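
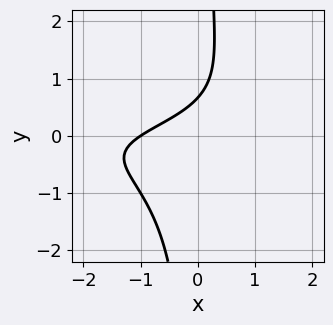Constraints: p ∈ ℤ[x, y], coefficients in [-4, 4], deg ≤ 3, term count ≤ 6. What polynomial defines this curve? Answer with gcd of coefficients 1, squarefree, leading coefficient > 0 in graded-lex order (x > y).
deg p = 3. A generic line meets the curve in up to 3 points.
Reading off the gridlines: it meets the x-axis at x = -1 (among the integer gridlines).
The integer polynomial consistent with all of this is the stated p.

3*x*y^2 + 2*x - 3*y + 2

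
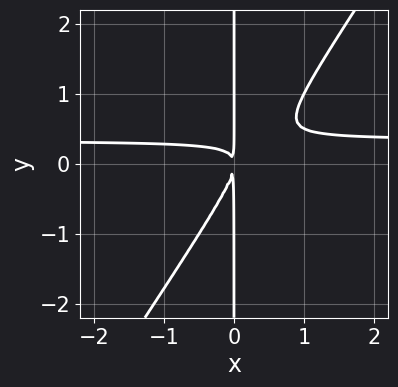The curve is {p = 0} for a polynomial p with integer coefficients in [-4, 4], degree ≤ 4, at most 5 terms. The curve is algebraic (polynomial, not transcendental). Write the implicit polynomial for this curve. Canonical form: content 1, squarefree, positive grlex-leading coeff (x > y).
3*x^2*y - 2*x*y^2 - x^2

First, deg p = 3. The shape is more complex than any degree-2 curve.
Then, from the visible intercepts: every point of the y-axis in the box is on the curve.
Finally, matching integer coefficients to the picture gives p.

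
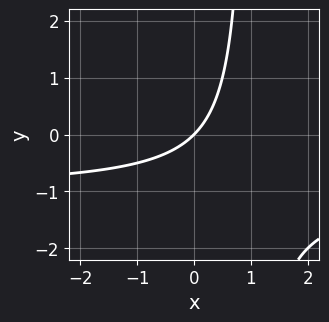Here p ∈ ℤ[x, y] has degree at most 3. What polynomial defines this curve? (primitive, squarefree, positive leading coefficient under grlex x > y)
x*y + x - y

1. deg p = 2. No degree-1 curve has this shape.
2. Checking where it meets the axes: it crosses the x-axis at the gridline x = 0; one y-axis crossing is at y = 0.
3. These observations pin down the coefficients.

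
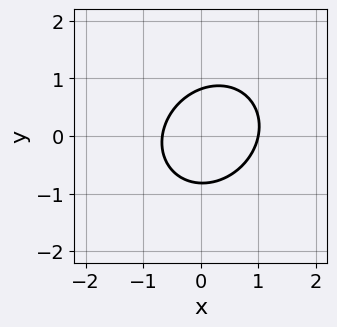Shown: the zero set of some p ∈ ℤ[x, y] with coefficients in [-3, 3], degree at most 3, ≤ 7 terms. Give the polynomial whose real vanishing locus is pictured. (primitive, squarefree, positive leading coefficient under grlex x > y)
3*x^2 - x*y + 3*y^2 - x - 2

First, the degree is 2 — a generic line meets the curve in up to 2 points.
Next, against the integer gridlines: one x-axis crossing is at x = 1.
Finally, fitting integer coefficients to these (and the overall shape) gives p.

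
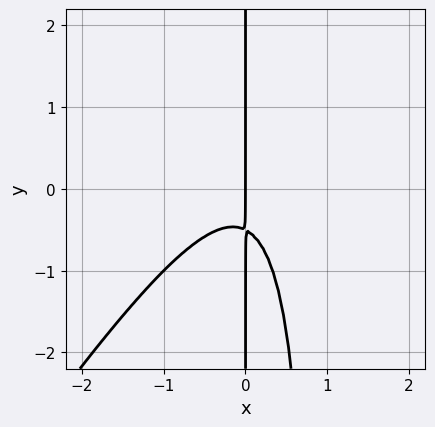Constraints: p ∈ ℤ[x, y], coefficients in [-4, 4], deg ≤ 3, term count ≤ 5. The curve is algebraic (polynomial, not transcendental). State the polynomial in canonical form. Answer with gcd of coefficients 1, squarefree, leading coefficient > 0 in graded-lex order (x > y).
Degree: the shape is more complex than any degree-2 curve, so deg p = 3.
From the axis intercepts and sections: the visible y-axis segment lies entirely on the curve; it meets the x-axis at x = 0 (among the integer gridlines).
Together with the visible shape, these determine p as stated.

3*x^3 - 2*x^2*y + 2*x*y + x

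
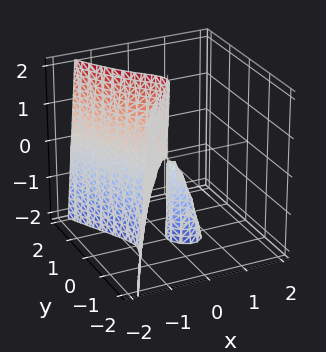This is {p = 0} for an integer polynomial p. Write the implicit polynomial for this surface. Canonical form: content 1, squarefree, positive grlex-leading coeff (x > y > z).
3*x^3 + x*z + 3*y^2

First, I count 2 distinct pieces.
Next, degree: the shape is more complex than any degree-2 surface, so deg p = 3.
Next, observable constraints: it meets the x-axis at x = 0 (among the integer gridlines); it crosses the y-axis at the gridline y = 0.
Finally, solving for integer coefficients yields p as stated.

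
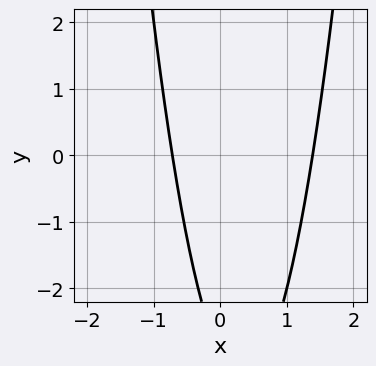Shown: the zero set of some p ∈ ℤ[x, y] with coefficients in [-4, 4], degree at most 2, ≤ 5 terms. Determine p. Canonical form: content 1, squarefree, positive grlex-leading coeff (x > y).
3*x^2 - 2*x - y - 3

1. The degree is 2 — no degree-1 curve has this shape.
2. Observable constraints: it misses every integer gridline on the y-axis.
3. These observations pin down the coefficients.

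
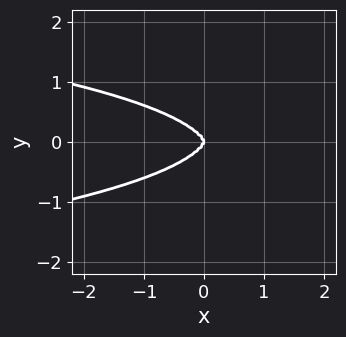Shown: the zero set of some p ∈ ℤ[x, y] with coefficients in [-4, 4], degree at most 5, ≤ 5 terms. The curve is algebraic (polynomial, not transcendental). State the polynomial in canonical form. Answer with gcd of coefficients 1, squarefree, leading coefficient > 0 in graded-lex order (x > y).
2*x^2*y^2 + 2*y^4 + x^3

(a) deg p = 4. A generic line meets the curve in up to 4 points.
(b) Symmetries: mirror symmetry y ↦ −y ⇒ only even powers of y.
(c) Against the integer gridlines: it crosses the x-axis at the gridline x = 0; it meets the y-axis at y = 0 (among the integer gridlines).
(d) Fitting integer coefficients to these (and the overall shape) gives p.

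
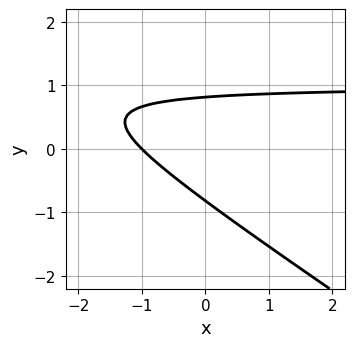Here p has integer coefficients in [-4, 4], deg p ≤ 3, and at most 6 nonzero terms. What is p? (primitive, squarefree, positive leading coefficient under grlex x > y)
First, deg p = 2. The shape is more complex than any degree-1 curve.
Next, against the integer gridlines: one x-axis crossing is at x = -1.
Finally, these observations pin down the coefficients.

2*x*y + 3*y^2 - 2*x - 2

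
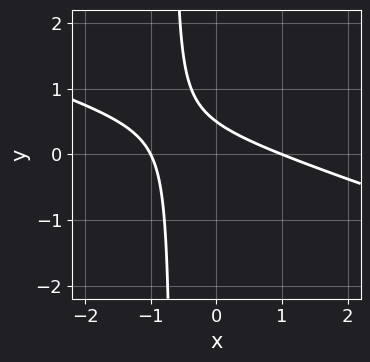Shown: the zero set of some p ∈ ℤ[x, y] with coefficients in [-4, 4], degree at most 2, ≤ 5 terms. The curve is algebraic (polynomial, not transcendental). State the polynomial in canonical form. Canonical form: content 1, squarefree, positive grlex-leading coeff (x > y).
First, deg p = 2. A generic line meets the curve in up to 2 points.
Next, checking where it meets the axes: among the integer gridlines, it crosses the x-axis at x ∈ {-1, 1}.
Finally, putting this together gives p.

x^2 + 3*x*y + 2*y - 1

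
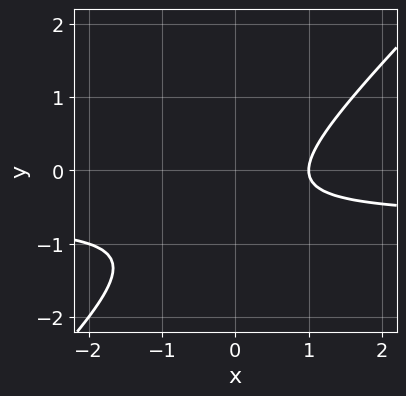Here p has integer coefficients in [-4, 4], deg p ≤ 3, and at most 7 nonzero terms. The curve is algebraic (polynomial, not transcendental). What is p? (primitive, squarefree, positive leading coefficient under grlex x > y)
3*x*y - 3*y^2 + 2*x - 3*y - 2

First, the degree is 2 — a generic line meets the curve in up to 2 points.
Then, checking where it meets the axes: one x-axis crossing is at x = 1; the curve avoids every integer y-axis point in the box.
Finally, the integer polynomial consistent with all of this is the stated p.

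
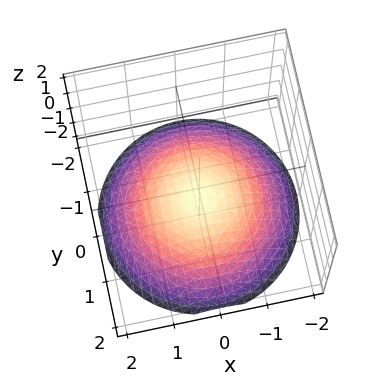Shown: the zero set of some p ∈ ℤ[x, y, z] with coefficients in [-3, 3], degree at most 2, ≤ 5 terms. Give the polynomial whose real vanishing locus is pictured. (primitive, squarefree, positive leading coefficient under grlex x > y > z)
Degree: the shape is more complex than any degree-1 surface, so deg p = 2.
By symmetry, the surface is invariant under rotation about z: p = q(x² + y², z).
Checking where it meets the axes: no x-intercept at any integer in the box; no y-intercept at any integer in the box; a circular section at z = -1 has radius exactly 1.
The integer polynomial consistent with all of this is the stated p.

x^2 + y^2 + 3*z + 2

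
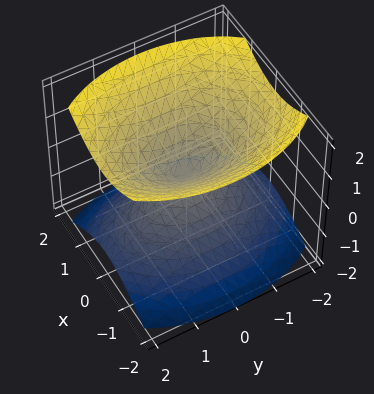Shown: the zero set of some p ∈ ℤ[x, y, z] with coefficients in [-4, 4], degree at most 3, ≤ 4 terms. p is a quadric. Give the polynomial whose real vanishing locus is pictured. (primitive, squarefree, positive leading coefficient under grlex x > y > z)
2*x^2 + y^2 - 2*z^2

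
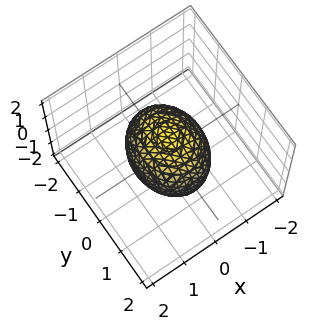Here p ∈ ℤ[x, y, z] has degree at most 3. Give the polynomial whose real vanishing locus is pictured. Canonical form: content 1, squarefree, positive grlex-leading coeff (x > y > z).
The degree is 2 — bounded and convex; a quadric.
Symmetries: the y ↦ −y reflection is a symmetry, so y appears only in even powers; the x ↦ −x reflection is a symmetry, so x appears only in even powers; mirror symmetry z ↦ −z ⇒ only even powers of z.
From the axis intercepts and sections: among the integer gridlines, it crosses the x-axis at x ∈ {-1, 1}.
These observations pin down the coefficients.

3*x^2 + 2*y^2 + 2*z^2 - 3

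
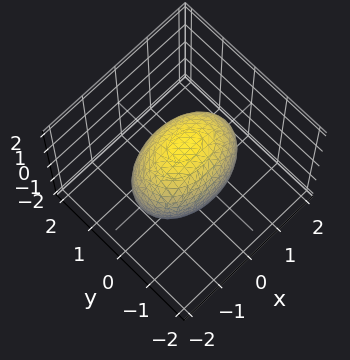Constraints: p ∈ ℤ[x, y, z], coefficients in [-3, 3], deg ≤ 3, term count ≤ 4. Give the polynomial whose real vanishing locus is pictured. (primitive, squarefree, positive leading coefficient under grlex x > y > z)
x^2 + 2*y^2 + z^2 - 2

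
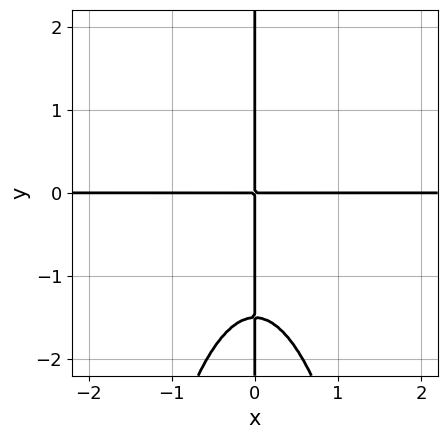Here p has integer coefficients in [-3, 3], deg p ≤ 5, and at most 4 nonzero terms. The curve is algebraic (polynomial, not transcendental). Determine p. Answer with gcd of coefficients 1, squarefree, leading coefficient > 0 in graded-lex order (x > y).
deg p = 4. A generic line meets the curve in up to 4 points.
Checking where it meets the axes: every point of the y-axis in the box is on the curve; every point of the x-axis in the box is on the curve.
Together with the visible shape, these determine p as stated.

3*x^3*y + 2*x*y^2 + 3*x*y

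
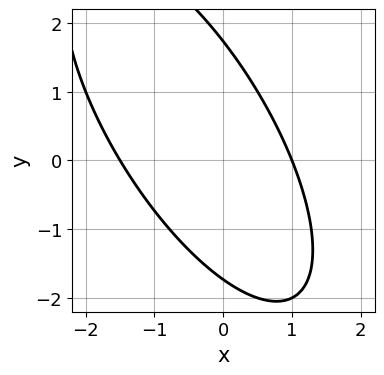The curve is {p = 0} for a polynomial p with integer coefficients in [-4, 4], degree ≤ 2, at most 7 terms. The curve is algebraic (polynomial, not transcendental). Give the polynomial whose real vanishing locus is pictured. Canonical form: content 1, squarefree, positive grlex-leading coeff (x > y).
The degree is 2 — a generic line meets the curve in up to 2 points.
Observable constraints: one x-axis crossing is at x = 1.
The integer polynomial consistent with all of this is the stated p.

2*x^2 + 2*x*y + y^2 + x - 3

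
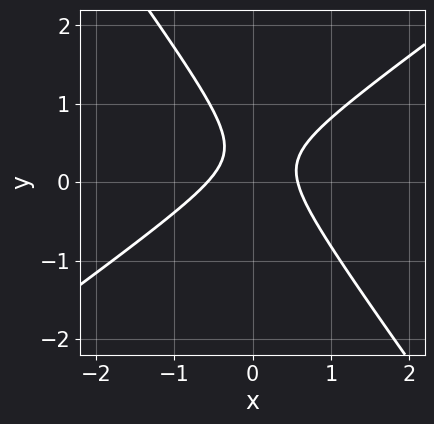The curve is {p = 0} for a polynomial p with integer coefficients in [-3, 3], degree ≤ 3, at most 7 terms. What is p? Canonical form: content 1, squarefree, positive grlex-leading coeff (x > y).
3*x^2 - 2*x*y - 3*y^2 + 2*y - 1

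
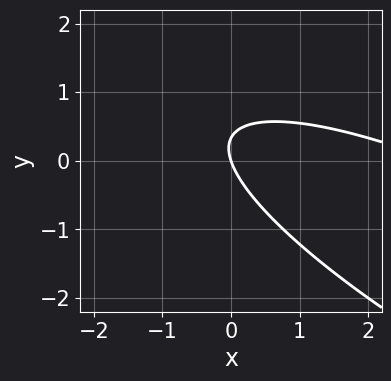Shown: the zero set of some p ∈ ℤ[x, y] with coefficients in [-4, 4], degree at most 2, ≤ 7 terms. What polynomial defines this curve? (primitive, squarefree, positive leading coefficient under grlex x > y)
1. Degree: a generic line meets the curve in up to 2 points, so deg p = 2.
2. Reading off the gridlines: one x-axis crossing is at x = 0; it meets the y-axis at y = 0 (among the integer gridlines).
3. Assembling these constraints gives the stated polynomial.

x^2 + 3*x*y + 3*y^2 - 3*x - y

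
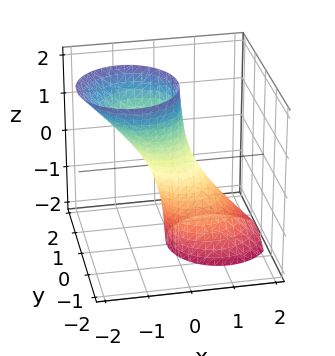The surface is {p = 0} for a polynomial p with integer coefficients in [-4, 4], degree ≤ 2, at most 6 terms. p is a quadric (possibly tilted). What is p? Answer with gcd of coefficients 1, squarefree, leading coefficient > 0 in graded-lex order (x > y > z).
1. Degree: a generic line meets the surface in up to 2 points, so deg p = 2.
2. Against the integer gridlines: the surface avoids every integer z-axis point in the box.
3. Putting this together gives p.

3*x^2 + 3*x*z + 3*y^2 - 1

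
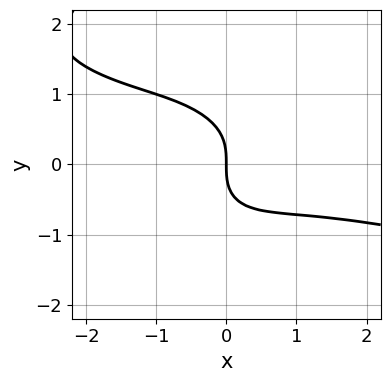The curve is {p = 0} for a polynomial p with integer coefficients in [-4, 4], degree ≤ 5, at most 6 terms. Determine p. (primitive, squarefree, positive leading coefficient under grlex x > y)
2*x*y^3 + x^3 + 3*x^2*y + 3*y^3 + 3*x

The degree is 4 — a generic line meets the curve in up to 4 points.
Against the integer gridlines: it crosses the x-axis at the gridline x = 0; it crosses the y-axis at the gridline y = 0.
Assembling these constraints gives the stated polynomial.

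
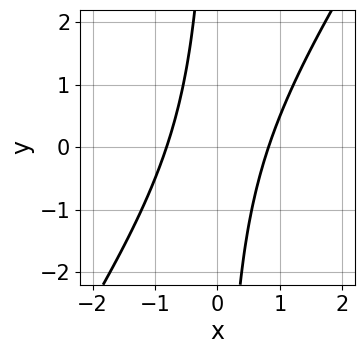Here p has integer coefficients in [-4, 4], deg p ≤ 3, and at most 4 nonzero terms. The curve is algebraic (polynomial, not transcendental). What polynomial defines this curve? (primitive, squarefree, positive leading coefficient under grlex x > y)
Degree: the shape is more complex than any degree-1 curve, so deg p = 2.
Against the integer gridlines: it misses every integer gridline on the y-axis.
These observations pin down the coefficients.

3*x^2 - 2*x*y - 2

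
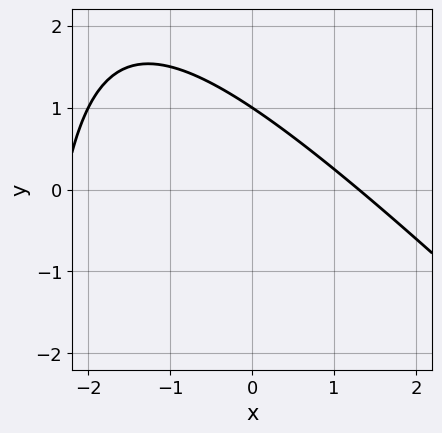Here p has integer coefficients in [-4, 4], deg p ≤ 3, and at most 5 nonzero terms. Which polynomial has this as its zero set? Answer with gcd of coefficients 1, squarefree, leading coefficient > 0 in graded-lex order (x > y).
x^2 + x*y + x + 3*y - 3

deg p = 2. A generic line meets the curve in up to 2 points.
Against the integer gridlines: it crosses the y-axis at the gridline y = 1.
Matching integer coefficients to the picture gives p.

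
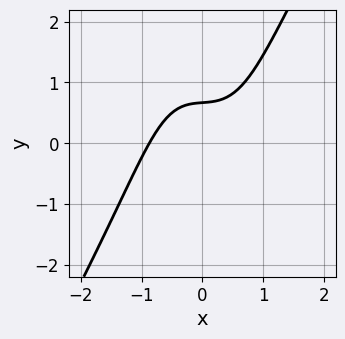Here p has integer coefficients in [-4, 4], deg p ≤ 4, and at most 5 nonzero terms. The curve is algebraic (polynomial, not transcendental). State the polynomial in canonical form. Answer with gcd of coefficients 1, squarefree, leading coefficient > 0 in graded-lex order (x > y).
(a) deg p = 3.
(b) Matching integer coefficients to the picture gives p.

3*x^3 - x*y^2 + x*y - 3*y + 2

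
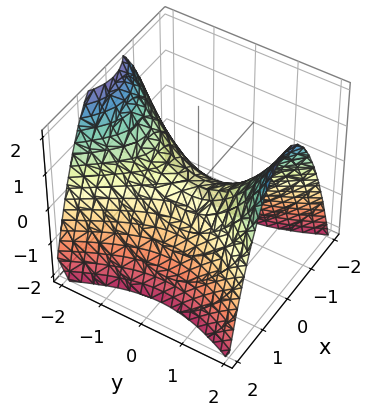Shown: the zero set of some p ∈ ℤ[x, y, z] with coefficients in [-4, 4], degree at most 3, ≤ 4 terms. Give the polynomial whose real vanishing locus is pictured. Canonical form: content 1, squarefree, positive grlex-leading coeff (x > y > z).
2*x^2 - y^2 + 2*z

deg p = 2. A saddle surface; a quadric.
Symmetries: the y ↦ −y reflection is a symmetry, so y appears only in even powers; it's symmetric under x → −x, forcing even powers of x.
Against the integer gridlines: it meets the z-axis at z = 0 (among the integer gridlines); it crosses the y-axis at the gridline y = 0; it meets the x-axis at x = 0 (among the integer gridlines).
These observations pin down the coefficients.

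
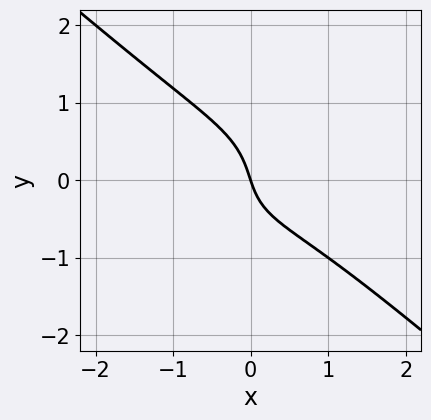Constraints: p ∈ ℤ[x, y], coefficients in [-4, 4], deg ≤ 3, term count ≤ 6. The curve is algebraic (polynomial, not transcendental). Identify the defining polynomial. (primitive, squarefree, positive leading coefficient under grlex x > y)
First, degree: the shape is more complex than any degree-2 curve, so deg p = 3.
Next, checking where it meets the axes: one y-axis crossing is at y = 0; it crosses the x-axis at the gridline x = 0.
Finally, fitting integer coefficients to these (and the overall shape) gives p.

2*x^3 + 3*y^3 + x*y + 3*x + y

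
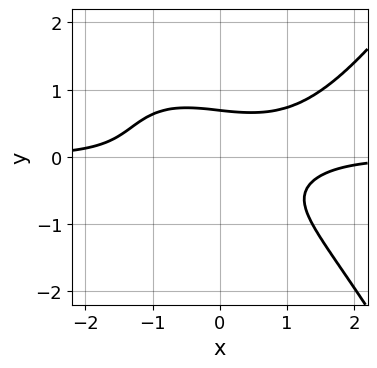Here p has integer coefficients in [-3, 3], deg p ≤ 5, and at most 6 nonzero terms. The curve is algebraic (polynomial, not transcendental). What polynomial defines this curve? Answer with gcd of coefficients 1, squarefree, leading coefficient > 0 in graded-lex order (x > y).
x^3*y - x*y^2 - 3*y^3 + 1

First, degree: the shape is more complex than any degree-3 curve, so deg p = 4.
Then, against the integer gridlines: the curve avoids every integer x-axis point in the box.
Finally, matching integer coefficients to the picture gives p.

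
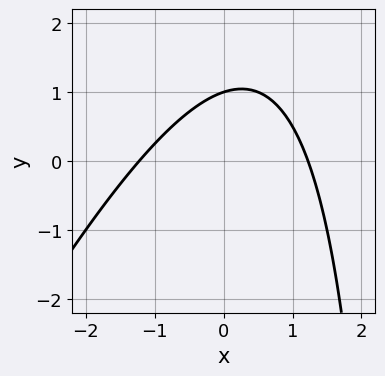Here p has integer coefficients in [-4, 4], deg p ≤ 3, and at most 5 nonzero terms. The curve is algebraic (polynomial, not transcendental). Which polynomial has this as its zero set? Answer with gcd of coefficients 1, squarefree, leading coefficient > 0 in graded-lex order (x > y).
2*x^2 - x*y + 3*y - 3

deg p = 2. The shape is more complex than any degree-1 curve.
From the axis intercepts and sections: it meets the y-axis at y = 1 (among the integer gridlines).
The integer polynomial consistent with all of this is the stated p.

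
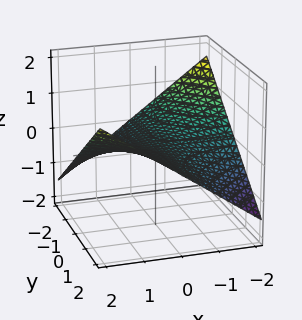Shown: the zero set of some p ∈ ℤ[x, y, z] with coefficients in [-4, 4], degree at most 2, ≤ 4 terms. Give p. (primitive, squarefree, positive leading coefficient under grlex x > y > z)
x*y - 3*z

1. The degree is 2 — a hyperbolic paraboloid; a quadric.
2. Reading off the gridlines: every point of the x-axis in the box is on the surface; one z-axis crossing is at z = 0.
3. Solving for integer coefficients yields p as stated. Check: (0, -2, 0) on the y-axis lies on the surface, and p(0, -2, 0) = 0. ✓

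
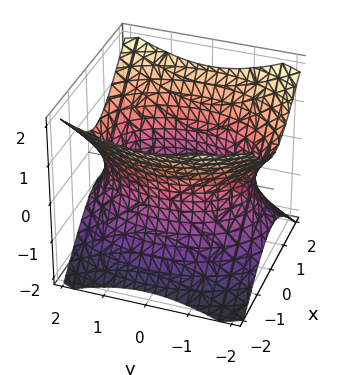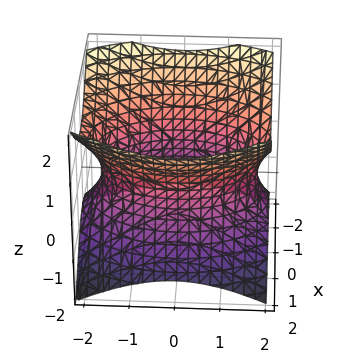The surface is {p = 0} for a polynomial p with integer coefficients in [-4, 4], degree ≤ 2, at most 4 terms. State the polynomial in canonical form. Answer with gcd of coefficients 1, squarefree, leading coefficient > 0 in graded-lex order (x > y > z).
(a) The degree is 2 — one connected sheet with a waist; a quadric.
(b) Symmetries: it's symmetric under x → −x, forcing even powers of x; mirror symmetry y ↦ −y ⇒ only even powers of y; mirror symmetry z ↦ −z ⇒ only even powers of z.
(c) Checking where it meets the axes: the surface avoids every integer z-axis point in the box.
(d) Fitting integer coefficients to these (and the overall shape) gives p.

2*x^2 + y^2 - 2*z^2 - 3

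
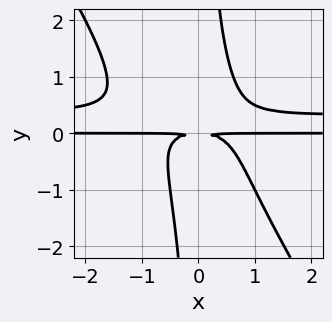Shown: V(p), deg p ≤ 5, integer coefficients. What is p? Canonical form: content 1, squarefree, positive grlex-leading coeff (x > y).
3*x^2*y^2 + 2*x*y^3 - x^2*y - 2*y^2

First, degree: the shape is more complex than any degree-3 curve, so deg p = 4.
Then, against the integer gridlines: the visible x-axis segment lies entirely on the curve.
Finally, fitting integer coefficients to these (and the overall shape) gives p.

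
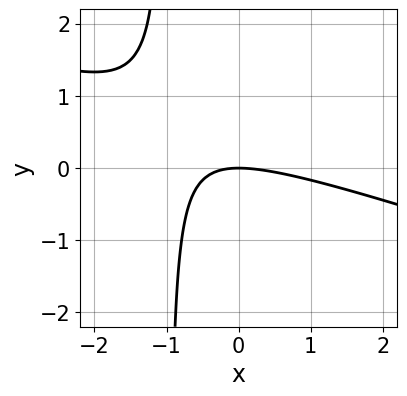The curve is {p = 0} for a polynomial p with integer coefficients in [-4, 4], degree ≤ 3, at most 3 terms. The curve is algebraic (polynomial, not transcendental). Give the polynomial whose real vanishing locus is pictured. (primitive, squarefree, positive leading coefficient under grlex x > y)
Degree: the shape is more complex than any degree-1 curve, so deg p = 2.
From the axis intercepts and sections: it meets the x-axis at x = 0 (among the integer gridlines); one y-axis crossing is at y = 0.
Solving for integer coefficients yields p as stated.

x^2 + 3*x*y + 3*y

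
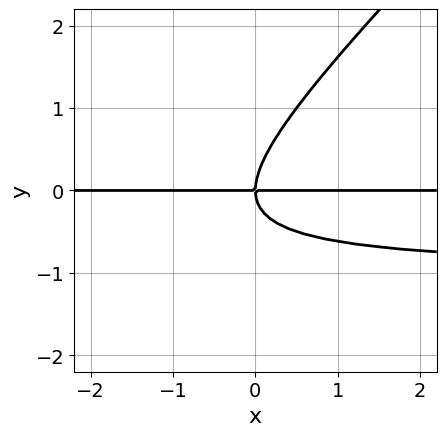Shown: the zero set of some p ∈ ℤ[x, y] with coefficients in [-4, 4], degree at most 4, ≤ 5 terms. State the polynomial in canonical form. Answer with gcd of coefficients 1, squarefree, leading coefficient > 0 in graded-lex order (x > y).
(a) deg p = 3. The shape is more complex than any degree-2 curve.
(b) Checking where it meets the axes: every point of the x-axis in the box is on the curve; it crosses the y-axis at the gridline y = 0.
(c) Putting this together gives p.

x*y^2 - y^3 + x*y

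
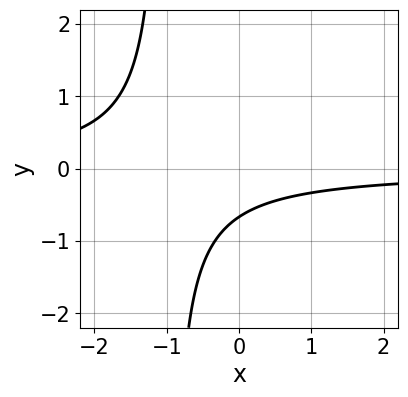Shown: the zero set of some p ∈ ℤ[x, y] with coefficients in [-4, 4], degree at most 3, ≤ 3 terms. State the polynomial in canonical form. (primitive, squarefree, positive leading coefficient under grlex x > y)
3*x*y + 3*y + 2

1. The degree is 2 — no degree-1 curve has this shape.
2. Observable constraints: the curve avoids every integer x-axis point in the box.
3. Matching integer coefficients to the picture gives p.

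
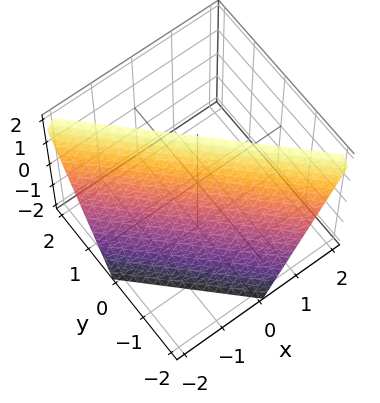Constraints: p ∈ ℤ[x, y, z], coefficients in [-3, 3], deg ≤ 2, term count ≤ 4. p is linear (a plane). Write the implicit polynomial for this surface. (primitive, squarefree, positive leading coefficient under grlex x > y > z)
2*x + 2*y - z + 2

First, the degree is 1 — the surface is flat (a plane).
Next, checking where it meets the axes: it crosses the z-axis at the gridline z = 2; one y-axis crossing is at y = -1; one x-axis crossing is at x = -1.
Finally, solving for integer coefficients yields p as stated.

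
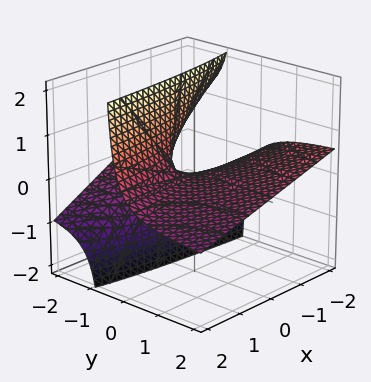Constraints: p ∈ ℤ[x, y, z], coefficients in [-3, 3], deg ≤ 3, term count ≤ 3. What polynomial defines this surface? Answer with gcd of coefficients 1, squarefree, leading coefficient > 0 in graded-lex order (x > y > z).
x*y + 3*y*z + 2*z

1. The degree is 2 — the shape is more complex than any degree-1 surface.
2. From the visible intercepts: every point of the x-axis in the box is on the surface; every point of the y-axis in the box is on the surface; it meets the z-axis at z = 0 (among the integer gridlines).
3. Matching integer coefficients to the picture gives p.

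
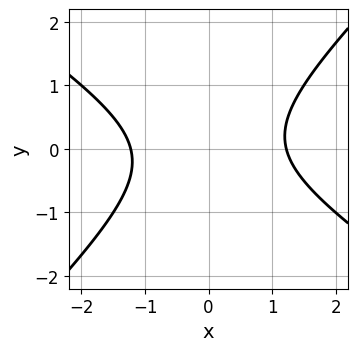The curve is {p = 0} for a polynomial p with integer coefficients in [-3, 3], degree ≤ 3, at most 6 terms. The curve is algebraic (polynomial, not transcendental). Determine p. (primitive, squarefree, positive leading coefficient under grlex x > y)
The degree is 2 — the shape is more complex than any degree-1 curve.
Reading off the gridlines: the curve avoids every integer y-axis point in the box.
Assembling these constraints gives the stated polynomial.

2*x^2 + x*y - 3*y^2 - 3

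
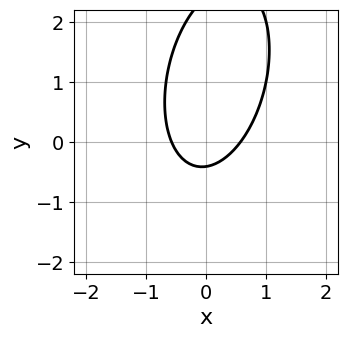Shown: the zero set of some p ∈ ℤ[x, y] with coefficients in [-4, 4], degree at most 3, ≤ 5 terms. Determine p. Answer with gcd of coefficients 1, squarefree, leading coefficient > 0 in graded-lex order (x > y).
deg p = 2. The shape is more complex than any degree-1 curve.
Putting this together gives p.

3*x^2 - x*y + y^2 - 2*y - 1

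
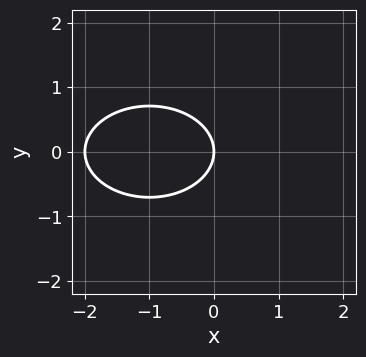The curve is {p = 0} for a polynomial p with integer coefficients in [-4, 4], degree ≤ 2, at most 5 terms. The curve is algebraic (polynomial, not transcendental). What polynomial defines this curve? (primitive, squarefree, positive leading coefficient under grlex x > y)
1. deg p = 2. The shape is more complex than any degree-1 curve.
2. Symmetries: the y ↦ −y reflection is a symmetry, so y appears only in even powers.
3. Observable constraints: it meets the y-axis at y = 0 (among the integer gridlines); the x-axis gridline crossings are at x ∈ {-2, 0}.
4. Matching integer coefficients to the picture gives p.

x^2 + 2*y^2 + 2*x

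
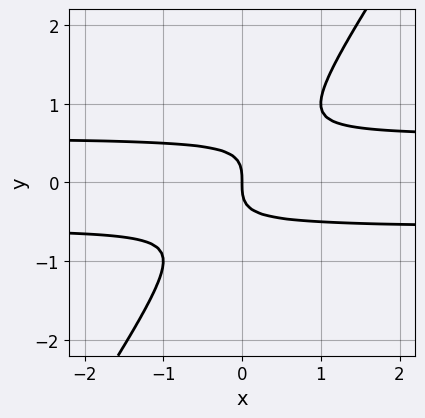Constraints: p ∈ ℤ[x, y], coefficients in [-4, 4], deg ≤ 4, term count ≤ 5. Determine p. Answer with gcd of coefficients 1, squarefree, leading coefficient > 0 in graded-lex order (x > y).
3*x*y^2 - 2*y^3 - x

1. deg p = 3. No degree-2 curve has this shape.
2. From the axis intercepts and sections: it crosses the y-axis at the gridline y = 0; it meets the x-axis at x = 0 (among the integer gridlines).
3. These observations pin down the coefficients.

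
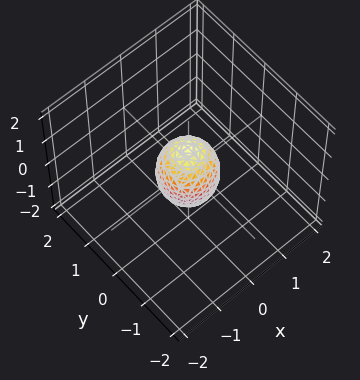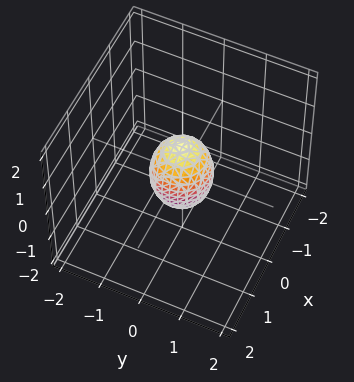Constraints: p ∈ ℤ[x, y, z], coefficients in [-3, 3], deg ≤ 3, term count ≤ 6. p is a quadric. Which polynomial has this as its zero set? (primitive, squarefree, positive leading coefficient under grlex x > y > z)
(a) Degree: a closed, bounded, convex surface; a quadric, so deg p = 2.
(b) Symmetries: mirror symmetry z ↦ −z ⇒ only even powers of z; every cross-section ⟂ z is a circle, so x, y appear only via x² + y².
(c) Reading off the gridlines: a circular section at z = 0 has radius between 0 and 1; among the integer gridlines, it crosses the z-axis at z ∈ {-1, 1}.
(d) Putting this together gives p.

2*x^2 + 2*y^2 + z^2 - 1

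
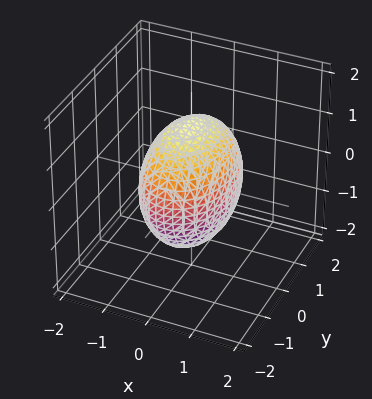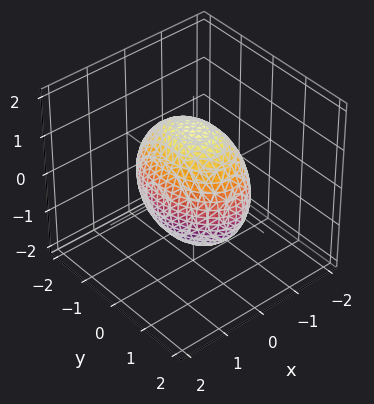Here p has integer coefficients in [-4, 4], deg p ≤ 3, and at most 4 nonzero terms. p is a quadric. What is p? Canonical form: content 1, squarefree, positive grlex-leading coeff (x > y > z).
2*x^2 + y^2 + z^2 - 2

(a) deg p = 2. Bounded and convex; a quadric.
(b) Symmetries: it's symmetric under x → −x, forcing even powers of x; the y ↦ −y reflection is a symmetry, so y appears only in even powers; the z ↦ −z reflection is a symmetry, so z appears only in even powers.
(c) From the axis intercepts and sections: the x-axis gridline crossings are at x ∈ {-1, 1}.
(d) Matching integer coefficients to the picture gives p.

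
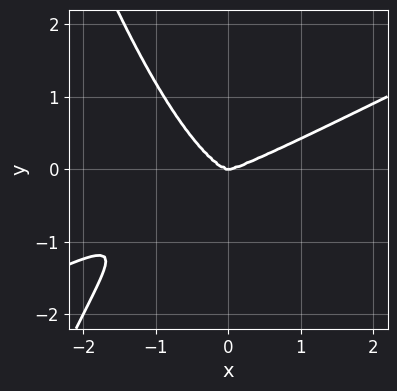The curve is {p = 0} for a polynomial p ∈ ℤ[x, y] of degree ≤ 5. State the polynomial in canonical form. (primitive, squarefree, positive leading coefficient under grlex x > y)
x^4 - 2*x^3*y - 2*y^3

deg p = 4. The shape is more complex than any degree-3 curve.
Against the integer gridlines: it crosses the x-axis at the gridline x = 0; one y-axis crossing is at y = 0.
The integer polynomial consistent with all of this is the stated p.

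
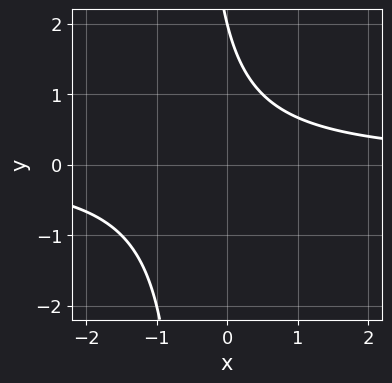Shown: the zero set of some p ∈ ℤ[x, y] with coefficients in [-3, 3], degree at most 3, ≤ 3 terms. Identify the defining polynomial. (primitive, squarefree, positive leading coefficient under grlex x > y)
2*x*y + y - 2

Degree: no degree-1 curve has this shape, so deg p = 2.
From the visible intercepts: one y-axis crossing is at y = 2; the curve avoids every integer x-axis point in the box.
Assembling these constraints gives the stated polynomial.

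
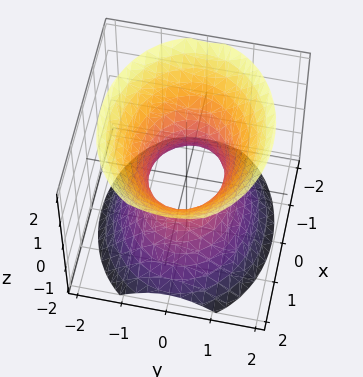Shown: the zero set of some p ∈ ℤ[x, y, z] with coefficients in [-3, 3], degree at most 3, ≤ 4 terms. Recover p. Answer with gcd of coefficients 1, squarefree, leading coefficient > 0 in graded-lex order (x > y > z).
First, the degree is 2 — an hourglass — one-sheet hyperboloid; a quadric.
Next, symmetries: mirror symmetry x ↦ −x ⇒ only even powers of x; it's symmetric under y → −y, forcing even powers of y; it's symmetric under z → −z, forcing even powers of z.
Next, reading off the gridlines: the surface avoids every integer z-axis point in the box; among the integer gridlines, it crosses the x-axis at x ∈ {-1, 1}.
Finally, fitting integer coefficients to these (and the overall shape) gives p.

2*x^2 + 3*y^2 - 2*z^2 - 2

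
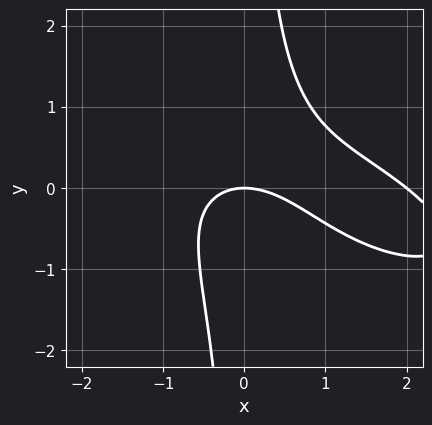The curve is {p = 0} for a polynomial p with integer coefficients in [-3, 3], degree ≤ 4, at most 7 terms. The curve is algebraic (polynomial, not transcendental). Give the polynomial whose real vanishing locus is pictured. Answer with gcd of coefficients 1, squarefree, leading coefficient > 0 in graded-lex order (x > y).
x^3 + 2*x^2*y + 3*x*y^2 - 2*x^2 - 3*y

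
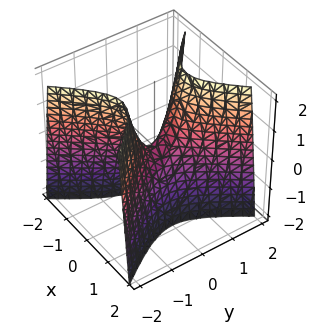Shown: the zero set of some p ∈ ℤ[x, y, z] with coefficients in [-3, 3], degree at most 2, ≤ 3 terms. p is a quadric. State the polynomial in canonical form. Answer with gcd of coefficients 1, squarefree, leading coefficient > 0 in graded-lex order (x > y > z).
3*x^2 - 2*y^2 + z

Degree: a hyperbolic paraboloid; a quadric, so deg p = 2.
Symmetries: it's symmetric under x → −x, forcing even powers of x; it's symmetric under y → −y, forcing even powers of y.
From the axis intercepts and sections: it meets the x-axis at x = 0 (among the integer gridlines); one y-axis crossing is at y = 0; it meets the z-axis at z = 0 (among the integer gridlines).
Solving for integer coefficients yields p as stated.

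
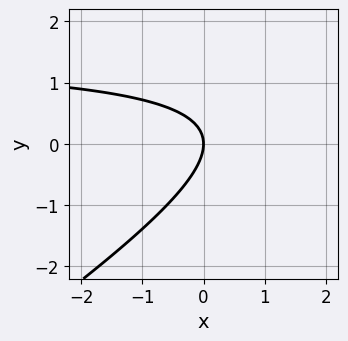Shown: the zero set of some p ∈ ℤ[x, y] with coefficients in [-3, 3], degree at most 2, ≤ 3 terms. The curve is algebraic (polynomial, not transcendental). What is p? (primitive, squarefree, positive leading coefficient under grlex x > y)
2*x*y - 3*y^2 - 3*x

The degree is 2 — a generic line meets the curve in up to 2 points.
Checking where it meets the axes: it meets the y-axis at y = 0 (among the integer gridlines); it meets the x-axis at x = 0 (among the integer gridlines).
Solving for integer coefficients yields p as stated.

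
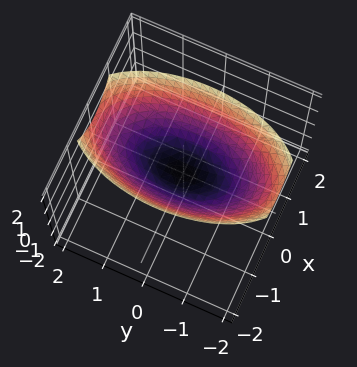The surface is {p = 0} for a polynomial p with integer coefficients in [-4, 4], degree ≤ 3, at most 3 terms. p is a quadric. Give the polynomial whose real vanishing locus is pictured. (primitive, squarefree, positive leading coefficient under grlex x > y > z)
3*x^2 + y^2 - 3*z

Degree: a single bowl opening along one axis; a quadric, so deg p = 2.
Symmetries: the y ↦ −y reflection is a symmetry, so y appears only in even powers; mirror symmetry x ↦ −x ⇒ only even powers of x.
Against the integer gridlines: it meets the x-axis at x = 0 (among the integer gridlines); it meets the z-axis at z = 0 (among the integer gridlines); it meets the y-axis at y = 0 (among the integer gridlines).
Solving for integer coefficients yields p as stated.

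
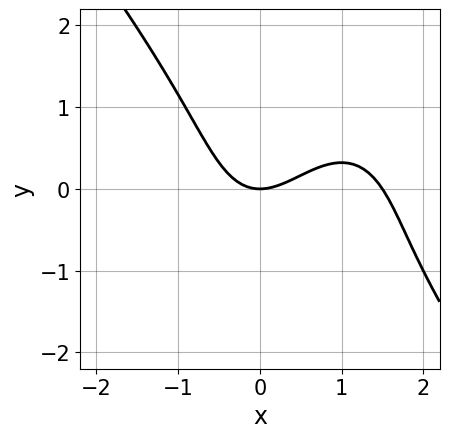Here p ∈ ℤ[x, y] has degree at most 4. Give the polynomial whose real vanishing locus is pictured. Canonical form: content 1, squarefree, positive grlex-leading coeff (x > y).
2*x^3 + y^3 - 3*x^2 + 3*y

(a) The degree is 3 — the shape is more complex than any degree-2 curve.
(b) Observable constraints: one x-axis crossing is at x = 0; it meets the y-axis at y = 0 (among the integer gridlines).
(c) Matching integer coefficients to the picture gives p.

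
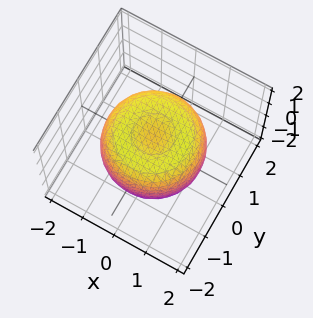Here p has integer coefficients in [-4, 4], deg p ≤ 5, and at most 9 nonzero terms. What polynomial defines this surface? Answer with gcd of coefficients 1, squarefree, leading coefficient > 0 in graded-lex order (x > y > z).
2*x^4 + 4*x^2*y^2 + 2*y^4 - 3*x^2 - 3*y^2 + 3*z^2 - 2

1. deg p = 4.
2. Symmetries: the z-axis is an axis of rotation, so x and y enter only as x² + y².
3. From the visible intercepts: a circular section at z = -1 has radius between 0 and 1.
4. Fitting integer coefficients to these (and the overall shape) gives p.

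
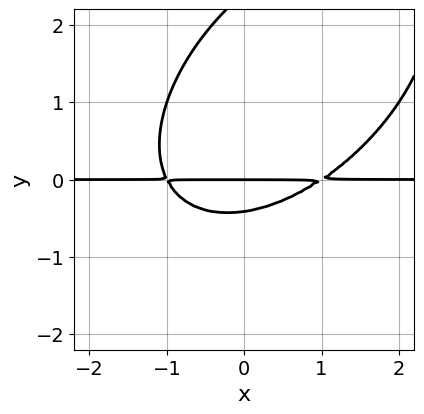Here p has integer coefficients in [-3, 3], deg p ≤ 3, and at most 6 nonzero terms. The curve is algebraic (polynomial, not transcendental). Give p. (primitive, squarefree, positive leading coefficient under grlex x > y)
x^2*y - x*y^2 + y^3 - 2*y^2 - y

1. The degree is 3 — a generic line meets the curve in up to 3 points.
2. From the visible intercepts: the visible x-axis segment lies entirely on the curve; one y-axis crossing is at y = 0.
3. Matching integer coefficients to the picture gives p.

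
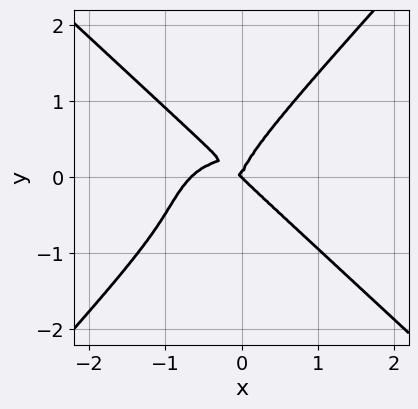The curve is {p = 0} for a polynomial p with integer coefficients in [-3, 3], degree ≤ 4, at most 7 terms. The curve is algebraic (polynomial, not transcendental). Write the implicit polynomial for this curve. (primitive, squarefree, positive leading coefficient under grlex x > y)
3*x^4 + x*y^3 - 3*y^4 + 2*x^3 + 2*x^2*y

First, degree: the shape is more complex than any degree-3 curve, so deg p = 4.
Then, from the visible intercepts: one x-axis crossing is at x = 0; it meets the y-axis at y = 0 (among the integer gridlines).
Finally, putting this together gives p.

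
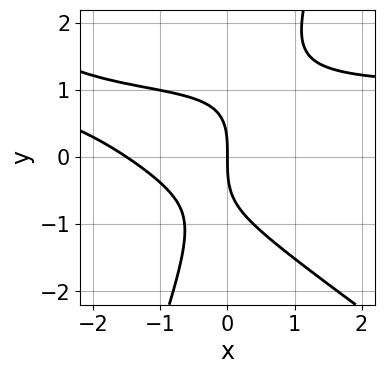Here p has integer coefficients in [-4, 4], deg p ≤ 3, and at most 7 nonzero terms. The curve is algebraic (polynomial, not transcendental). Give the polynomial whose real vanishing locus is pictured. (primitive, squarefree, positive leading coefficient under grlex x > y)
First, degree: no degree-2 curve has this shape, so deg p = 3.
Next, observable constraints: it crosses the y-axis at the gridline y = 0; it meets the x-axis at x = 0 (among the integer gridlines).
Finally, assembling these constraints gives the stated polynomial.

2*x^2*y + 2*x*y^2 - y^3 - 2*x^2 - 3*x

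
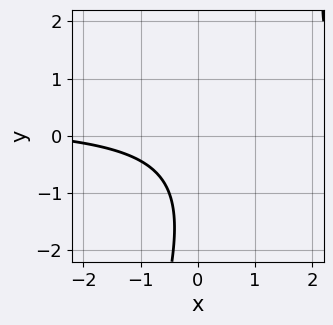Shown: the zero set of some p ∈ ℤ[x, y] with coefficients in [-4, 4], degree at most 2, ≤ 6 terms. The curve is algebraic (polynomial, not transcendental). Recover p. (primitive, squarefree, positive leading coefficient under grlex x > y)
Degree: a generic line meets the curve in up to 2 points, so deg p = 2.
Observable constraints: it misses every integer gridline on the y-axis; no x-intercept at any integer in the box.
Matching integer coefficients to the picture gives p.

3*x*y - y^2 - x - 2*y - 3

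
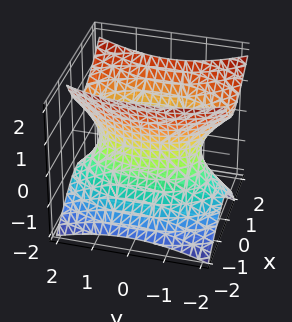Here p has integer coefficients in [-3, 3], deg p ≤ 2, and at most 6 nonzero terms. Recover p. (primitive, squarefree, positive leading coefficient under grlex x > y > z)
First, degree: no degree-1 surface has this shape, so deg p = 2.
Next, observable constraints: it misses every integer gridline on the z-axis.
Finally, fitting integer coefficients to these (and the overall shape) gives p.

3*x^2 - 2*x*z + y^2 - 2*z^2 - 2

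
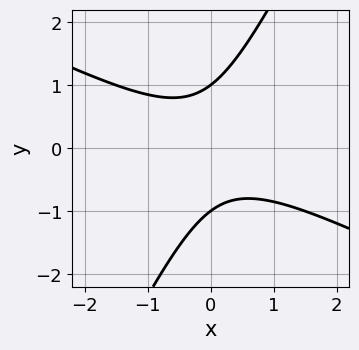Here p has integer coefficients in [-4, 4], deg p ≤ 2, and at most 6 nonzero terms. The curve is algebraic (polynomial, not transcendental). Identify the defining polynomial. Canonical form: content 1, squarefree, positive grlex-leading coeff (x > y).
First, degree: no degree-1 curve has this shape, so deg p = 2.
Next, checking where it meets the axes: the y-axis gridline crossings are at y ∈ {-1, 1}; no x-intercept at any integer in the box.
Finally, these observations pin down the coefficients.

2*x^2 + 3*x*y - 2*y^2 + 2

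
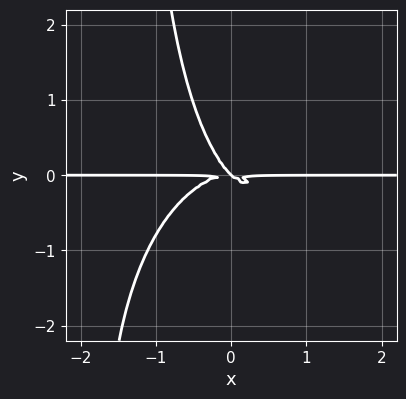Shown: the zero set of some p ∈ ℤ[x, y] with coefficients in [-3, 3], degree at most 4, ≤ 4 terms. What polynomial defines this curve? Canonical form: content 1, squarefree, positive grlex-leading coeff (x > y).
1. Degree: no degree-3 curve has this shape, so deg p = 4.
2. Against the integer gridlines: one y-axis crossing is at y = 0; the visible x-axis segment lies entirely on the curve.
3. Fitting integer coefficients to these (and the overall shape) gives p.

3*x^3*y + 2*x*y^3 + 3*x*y^2 + 3*y^3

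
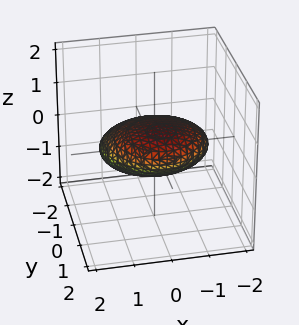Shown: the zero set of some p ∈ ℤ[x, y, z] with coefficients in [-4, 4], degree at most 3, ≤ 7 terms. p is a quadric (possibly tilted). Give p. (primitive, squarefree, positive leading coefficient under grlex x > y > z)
x^2 + y^2 - 2*y*z + 3*z^2 - 2

1. The degree is 2 — the shape is more complex than any degree-1 surface.
2. Solving for integer coefficients yields p as stated.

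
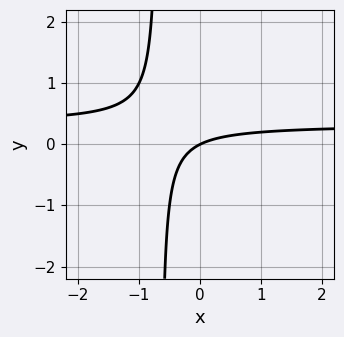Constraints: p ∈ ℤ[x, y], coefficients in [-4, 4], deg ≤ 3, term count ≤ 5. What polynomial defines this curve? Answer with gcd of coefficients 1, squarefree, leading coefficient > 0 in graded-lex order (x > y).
3*x*y - x + 2*y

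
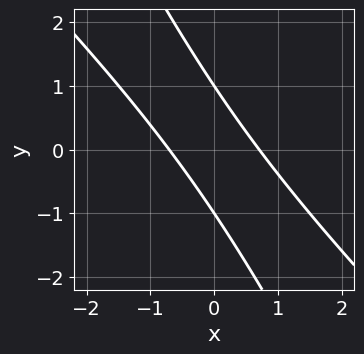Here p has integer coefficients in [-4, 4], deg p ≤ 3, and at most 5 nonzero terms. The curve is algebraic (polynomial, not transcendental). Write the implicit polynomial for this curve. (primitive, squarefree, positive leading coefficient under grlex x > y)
2*x^2 + 3*x*y + y^2 - 1

(a) Degree: the shape is more complex than any degree-1 curve, so deg p = 2.
(b) Observable constraints: the y-axis gridline crossings are at y ∈ {-1, 1}.
(c) Assembling these constraints gives the stated polynomial.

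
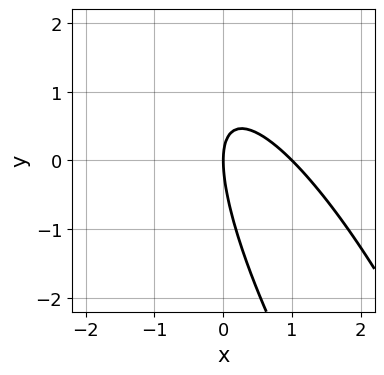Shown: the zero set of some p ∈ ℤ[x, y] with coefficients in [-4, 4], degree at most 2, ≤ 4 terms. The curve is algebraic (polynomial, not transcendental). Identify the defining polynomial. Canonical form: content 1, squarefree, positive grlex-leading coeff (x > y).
3*x^2 + 3*x*y + y^2 - 3*x

1. deg p = 2. A generic line meets the curve in up to 2 points.
2. Against the integer gridlines: among the integer gridlines, it crosses the x-axis at x ∈ {0, 1}; it crosses the y-axis at the gridline y = 0.
3. Putting this together gives p.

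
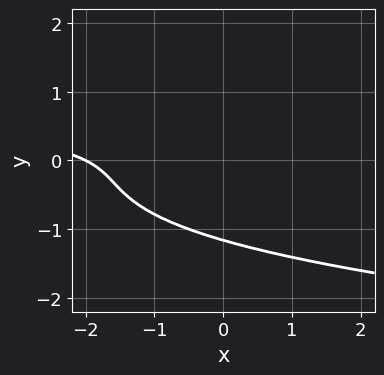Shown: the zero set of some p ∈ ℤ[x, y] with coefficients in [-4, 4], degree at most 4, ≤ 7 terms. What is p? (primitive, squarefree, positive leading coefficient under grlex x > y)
deg p = 3. No degree-2 curve has this shape.
Against the integer gridlines: it meets the x-axis at x = -2 (among the integer gridlines).
Assembling these constraints gives the stated polynomial.

3*y^3 - x*y + 2*y^2 + x + 2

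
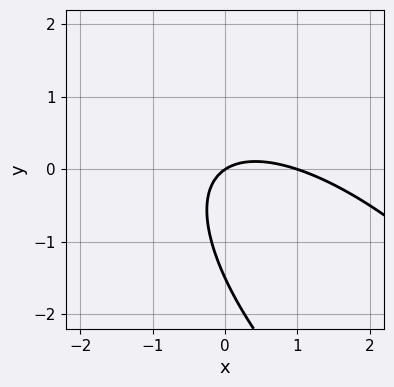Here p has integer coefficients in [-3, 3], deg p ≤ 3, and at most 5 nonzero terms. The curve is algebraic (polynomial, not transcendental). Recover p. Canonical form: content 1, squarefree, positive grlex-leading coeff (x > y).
First, deg p = 2. The shape is more complex than any degree-1 curve.
Then, from the visible intercepts: it meets the y-axis at y = 0 (among the integer gridlines); among the integer gridlines, it crosses the x-axis at x ∈ {0, 1}.
Finally, these observations pin down the coefficients.

2*x^2 + 3*x*y + 2*y^2 - 2*x + 3*y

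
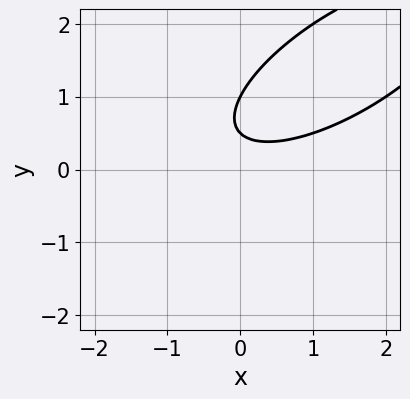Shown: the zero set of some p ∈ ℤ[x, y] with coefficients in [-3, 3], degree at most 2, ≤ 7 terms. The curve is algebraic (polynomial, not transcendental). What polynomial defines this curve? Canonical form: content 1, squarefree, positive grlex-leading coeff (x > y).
x^2 - 2*x*y + 2*y^2 - 3*y + 1

deg p = 2. No degree-1 curve has this shape.
Checking where it meets the axes: it misses every integer gridline on the x-axis; it crosses the y-axis at the gridline y = 1.
These observations pin down the coefficients.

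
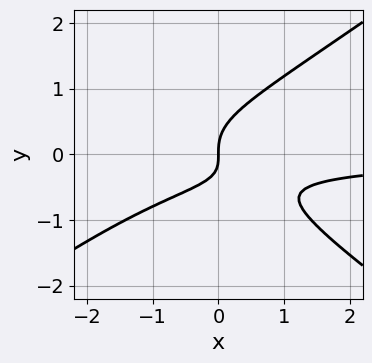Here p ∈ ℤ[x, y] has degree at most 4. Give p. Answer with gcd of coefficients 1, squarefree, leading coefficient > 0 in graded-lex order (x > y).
First, degree: the shape is more complex than any degree-2 curve, so deg p = 3.
Then, checking where it meets the axes: it crosses the x-axis at the gridline x = 0; one y-axis crossing is at y = 0.
Finally, assembling these constraints gives the stated polynomial.

x^2*y - 2*y^3 + x*y + x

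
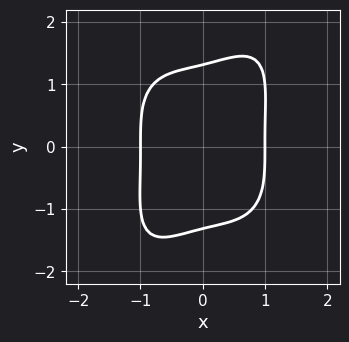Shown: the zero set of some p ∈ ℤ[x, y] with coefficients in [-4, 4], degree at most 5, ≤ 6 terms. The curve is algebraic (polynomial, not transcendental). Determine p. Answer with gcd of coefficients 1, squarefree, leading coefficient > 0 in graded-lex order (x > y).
3*x^4 - x*y^3 + y^4 - 3

1. Degree: the shape is more complex than any degree-3 curve, so deg p = 4.
2. From the visible intercepts: among the integer gridlines, it crosses the x-axis at x ∈ {-1, 1}.
3. Assembling these constraints gives the stated polynomial.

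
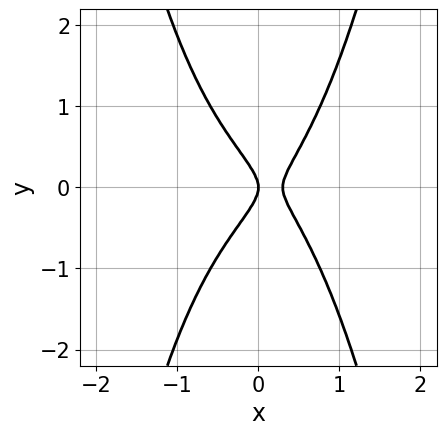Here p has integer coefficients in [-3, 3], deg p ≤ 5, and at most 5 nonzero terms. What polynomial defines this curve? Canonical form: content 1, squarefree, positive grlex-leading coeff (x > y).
(a) deg p = 4.
(b) Symmetries: it's symmetric under y → −y, forcing even powers of y.
(c) From the visible intercepts: it crosses the y-axis at the gridline y = 0; it crosses the x-axis at the gridline x = 0.
(d) Putting this together gives p.

3*x^4 + 3*x^2 - 2*y^2 - x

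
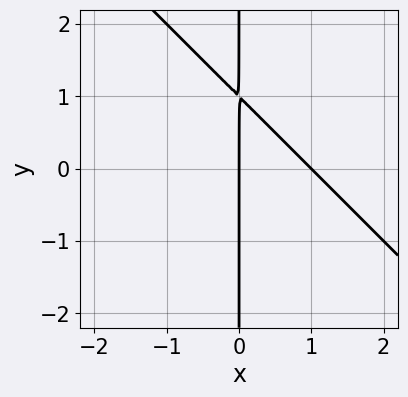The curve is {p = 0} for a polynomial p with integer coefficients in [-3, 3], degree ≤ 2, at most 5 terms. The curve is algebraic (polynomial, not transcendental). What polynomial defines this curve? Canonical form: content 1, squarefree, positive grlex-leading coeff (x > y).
x^2 + x*y - x

(a) The degree is 2 — no degree-1 curve has this shape.
(b) Checking where it meets the axes: among the integer gridlines, it crosses the x-axis at x ∈ {0, 1}; the visible y-axis segment lies entirely on the curve.
(c) Matching integer coefficients to the picture gives p.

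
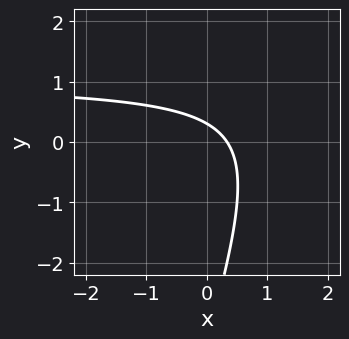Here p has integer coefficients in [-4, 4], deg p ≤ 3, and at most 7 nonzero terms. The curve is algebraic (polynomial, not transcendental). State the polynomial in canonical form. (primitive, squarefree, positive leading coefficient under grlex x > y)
First, deg p = 2.
Finally, matching integer coefficients to the picture gives p.

3*x*y - y^2 - 3*x - 3*y + 1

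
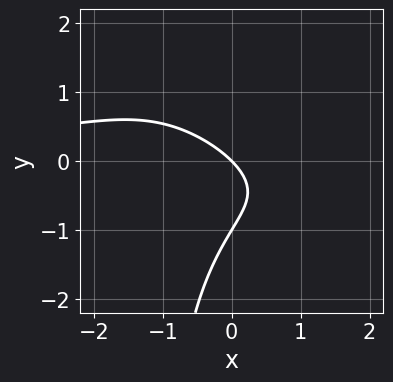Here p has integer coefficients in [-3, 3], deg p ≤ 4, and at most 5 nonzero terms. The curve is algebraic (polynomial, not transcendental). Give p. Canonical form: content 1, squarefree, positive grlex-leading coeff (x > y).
2*x^2*y + 2*x*y^2 + 3*y^2 + 3*x + 3*y

(a) deg p = 3. The shape is more complex than any degree-2 curve.
(b) From the visible intercepts: among the integer gridlines, it crosses the y-axis at y ∈ {-1, 0}; one x-axis crossing is at x = 0.
(c) Matching integer coefficients to the picture gives p.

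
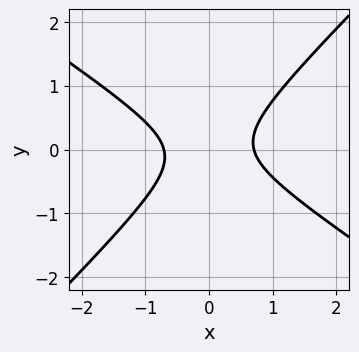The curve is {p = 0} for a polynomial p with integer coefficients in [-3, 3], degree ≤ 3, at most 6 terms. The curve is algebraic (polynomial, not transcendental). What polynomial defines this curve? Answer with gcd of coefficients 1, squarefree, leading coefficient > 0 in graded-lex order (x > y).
The degree is 2 — a generic line meets the curve in up to 2 points.
From the visible intercepts: the curve avoids every integer y-axis point in the box.
Solving for integer coefficients yields p as stated.

2*x^2 + x*y - 3*y^2 - 1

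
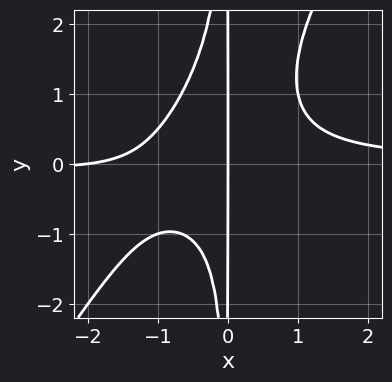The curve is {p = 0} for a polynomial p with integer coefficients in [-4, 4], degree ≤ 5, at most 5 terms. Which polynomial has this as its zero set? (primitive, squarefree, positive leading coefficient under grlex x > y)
3*x^3*y - 2*x^2*y^2 + 2*x^2*y - x^2 - 2*x

The degree is 4 — the shape is more complex than any degree-3 curve.
Checking where it meets the axes: the visible y-axis segment lies entirely on the curve; among the integer gridlines, it crosses the x-axis at x ∈ {-2, 0}.
Together with the visible shape, these determine p as stated.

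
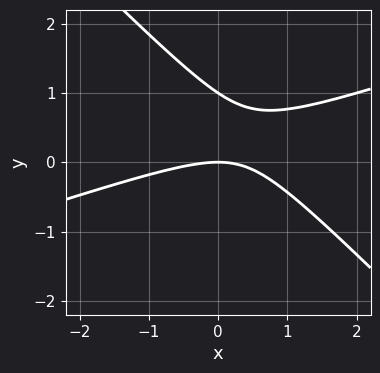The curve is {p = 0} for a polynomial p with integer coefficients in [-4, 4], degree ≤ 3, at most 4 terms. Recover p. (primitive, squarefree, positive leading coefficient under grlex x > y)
(a) deg p = 2. A generic line meets the curve in up to 2 points.
(b) Reading off the gridlines: one x-axis crossing is at x = 0; among the integer gridlines, it crosses the y-axis at y ∈ {0, 1}.
(c) Together with the visible shape, these determine p as stated.

x^2 - 2*x*y - 3*y^2 + 3*y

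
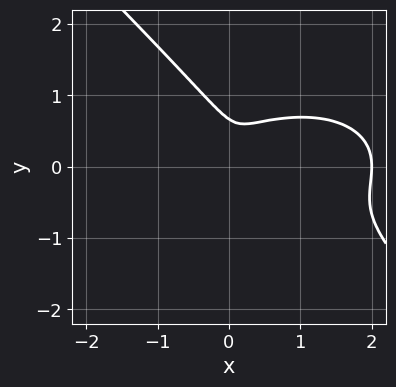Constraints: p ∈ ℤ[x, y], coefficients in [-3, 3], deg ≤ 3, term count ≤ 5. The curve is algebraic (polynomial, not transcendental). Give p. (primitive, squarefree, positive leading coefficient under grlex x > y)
First, deg p = 3. No degree-2 curve has this shape.
Then, against the integer gridlines: one x-axis crossing is at x = 2.
Finally, the integer polynomial consistent with all of this is the stated p.

x^3 + 2*x*y^2 + 3*y^3 - 2*x^2 - 2*y^2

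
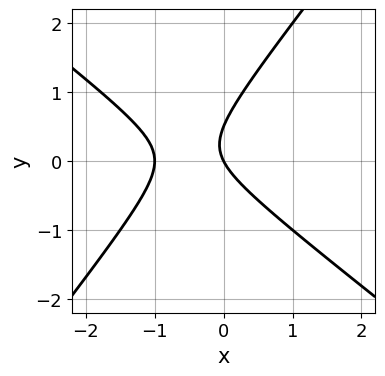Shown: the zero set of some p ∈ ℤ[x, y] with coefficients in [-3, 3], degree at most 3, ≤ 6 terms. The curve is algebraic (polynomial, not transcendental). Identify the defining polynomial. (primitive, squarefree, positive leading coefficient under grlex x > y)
2*x^2 + x*y - 2*y^2 + 2*x + y

First, deg p = 2. The shape is more complex than any degree-1 curve.
Then, from the axis intercepts and sections: it meets the y-axis at y = 0 (among the integer gridlines); among the integer gridlines, it crosses the x-axis at x ∈ {-1, 0}.
Finally, fitting integer coefficients to these (and the overall shape) gives p.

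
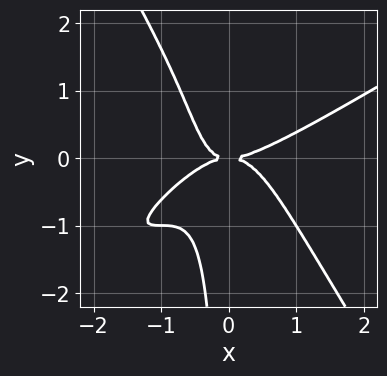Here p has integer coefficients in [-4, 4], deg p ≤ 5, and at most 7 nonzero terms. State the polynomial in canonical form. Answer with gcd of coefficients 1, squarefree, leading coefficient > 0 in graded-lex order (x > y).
(a) deg p = 4. The shape is more complex than any degree-3 curve.
(b) Observable constraints: one y-axis crossing is at y = 0; it crosses the x-axis at the gridline x = 0.
(c) Assembling these constraints gives the stated polynomial.

x^4 - 2*x^3*y + x*y^3 - x*y^2 - y^2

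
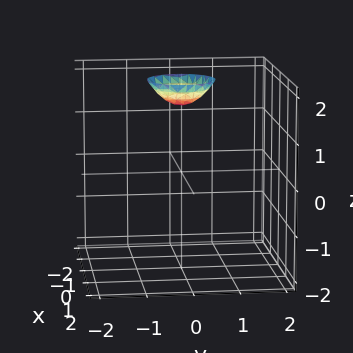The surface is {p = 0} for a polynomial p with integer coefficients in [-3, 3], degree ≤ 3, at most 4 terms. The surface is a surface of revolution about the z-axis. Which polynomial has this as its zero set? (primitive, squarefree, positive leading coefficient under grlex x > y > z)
2*x^2 + 2*y^2 - 2*z + 3

(a) The degree is 2 — no degree-1 surface has this shape.
(b) Symmetry: the surface is invariant under rotation about z: p = q(x² + y², z).
(c) From the axis intercepts and sections: no x-intercept at any integer in the box; a circular section at z = 2 has radius between 0 and 1.
(d) Solving for integer coefficients yields p as stated.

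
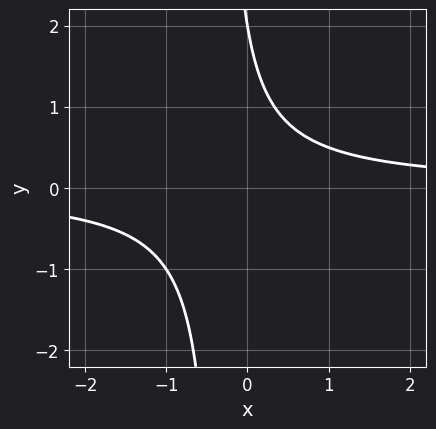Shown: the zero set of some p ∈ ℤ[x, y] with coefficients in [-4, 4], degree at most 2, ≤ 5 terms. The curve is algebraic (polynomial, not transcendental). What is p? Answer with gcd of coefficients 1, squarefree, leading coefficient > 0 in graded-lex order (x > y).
3*x*y + y - 2

First, the degree is 2 — the shape is more complex than any degree-1 curve.
Then, from the visible intercepts: no x-intercept at any integer in the box; it crosses the y-axis at the gridline y = 2.
Finally, putting this together gives p.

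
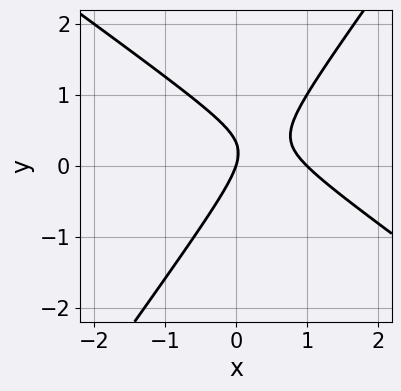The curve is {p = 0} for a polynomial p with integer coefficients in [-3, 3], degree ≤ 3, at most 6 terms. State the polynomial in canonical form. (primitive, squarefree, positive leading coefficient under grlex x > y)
3*x^2 + 2*x*y - 3*y^2 - 3*x + y

Degree: the shape is more complex than any degree-1 curve, so deg p = 2.
From the axis intercepts and sections: it meets the y-axis at y = 0 (among the integer gridlines); among the integer gridlines, it crosses the x-axis at x ∈ {0, 1}.
Together with the visible shape, these determine p as stated.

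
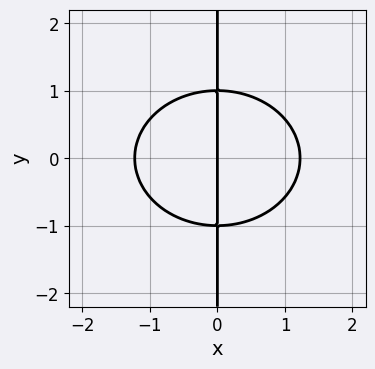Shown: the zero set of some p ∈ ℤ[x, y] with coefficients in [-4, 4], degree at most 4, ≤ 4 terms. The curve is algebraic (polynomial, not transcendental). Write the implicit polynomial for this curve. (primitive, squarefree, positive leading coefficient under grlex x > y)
2*x^3 + 3*x*y^2 - 3*x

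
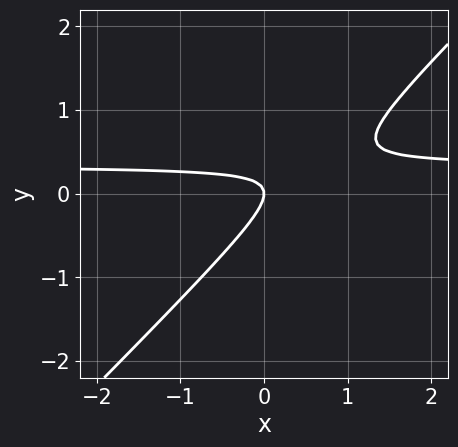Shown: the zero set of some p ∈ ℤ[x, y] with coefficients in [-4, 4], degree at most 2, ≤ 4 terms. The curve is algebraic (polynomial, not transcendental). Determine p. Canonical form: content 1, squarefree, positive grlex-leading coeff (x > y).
3*x*y - 3*y^2 - x

1. deg p = 2. A generic line meets the curve in up to 2 points.
2. From the visible intercepts: it meets the y-axis at y = 0 (among the integer gridlines); it meets the x-axis at x = 0 (among the integer gridlines).
3. Assembling these constraints gives the stated polynomial.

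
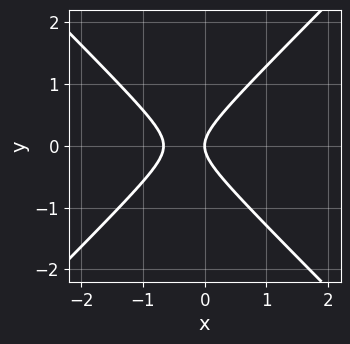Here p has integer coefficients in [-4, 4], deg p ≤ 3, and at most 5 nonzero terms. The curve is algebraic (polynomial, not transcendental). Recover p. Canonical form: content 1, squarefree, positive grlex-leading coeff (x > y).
3*x^2 - 3*y^2 + 2*x

(a) deg p = 2. A generic line meets the curve in up to 2 points.
(b) Symmetries: it's symmetric under y → −y, forcing even powers of y.
(c) Checking where it meets the axes: it meets the x-axis at x = 0 (among the integer gridlines); one y-axis crossing is at y = 0.
(d) Assembling these constraints gives the stated polynomial.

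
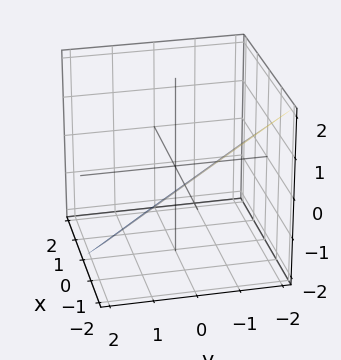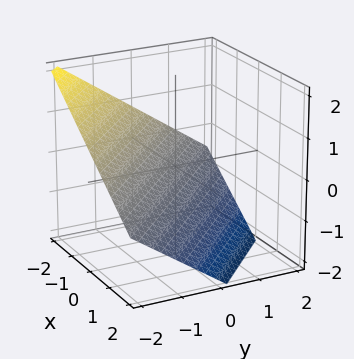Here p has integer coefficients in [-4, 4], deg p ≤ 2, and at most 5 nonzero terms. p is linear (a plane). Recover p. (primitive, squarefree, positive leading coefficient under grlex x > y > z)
1. The degree is 1 — every cross-section is a straight line — this is a plane.
2. Reading off the gridlines: it meets the y-axis at y = -1 (among the integer gridlines); it meets the x-axis at x = -1 (among the integer gridlines).
3. Assembling these constraints gives the stated polynomial.

2*x + 2*y + 3*z + 2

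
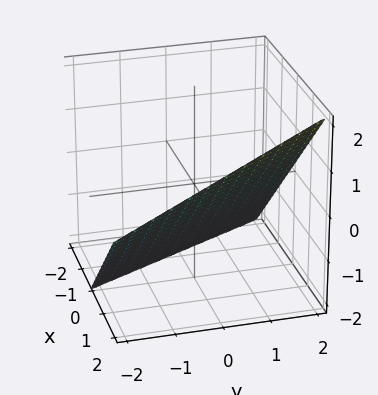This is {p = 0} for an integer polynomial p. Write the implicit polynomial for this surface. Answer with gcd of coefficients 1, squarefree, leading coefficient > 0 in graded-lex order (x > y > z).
(a) Degree: every cross-section is a straight line — this is a plane, so deg p = 1.
(b) From the visible intercepts: one x-axis crossing is at x = 1; one y-axis crossing is at y = 2.
(c) Assembling these constraints gives the stated polynomial. Check: (0, 0, -1) on the z-axis lies on the surface, and p(0, 0, -1) = 0. ✓

2*x + y - 2*z - 2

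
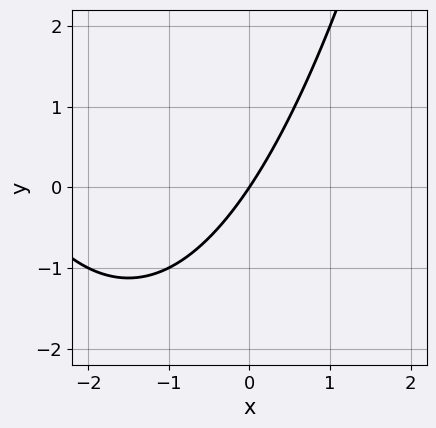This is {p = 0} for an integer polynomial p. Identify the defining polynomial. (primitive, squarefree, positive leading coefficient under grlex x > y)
(a) deg p = 2.
(b) Against the integer gridlines: it meets the y-axis at y = 0 (among the integer gridlines); it crosses the x-axis at the gridline x = 0.
(c) Fitting integer coefficients to these (and the overall shape) gives p.

x^2 + 3*x - 2*y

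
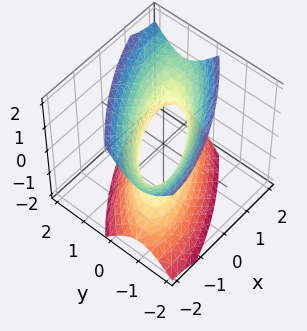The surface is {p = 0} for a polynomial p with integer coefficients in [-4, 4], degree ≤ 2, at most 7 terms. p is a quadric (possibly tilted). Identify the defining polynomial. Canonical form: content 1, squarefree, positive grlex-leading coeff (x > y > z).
x^2 - 2*x*y + 2*y^2 - z^2 - 1

1. The degree is 2 — no degree-1 surface has this shape.
2. Checking where it meets the axes: the surface avoids every integer z-axis point in the box; the x-axis gridline crossings are at x ∈ {-1, 1}.
3. These observations pin down the coefficients.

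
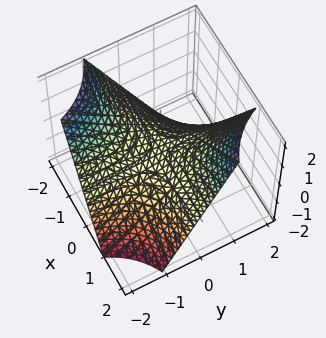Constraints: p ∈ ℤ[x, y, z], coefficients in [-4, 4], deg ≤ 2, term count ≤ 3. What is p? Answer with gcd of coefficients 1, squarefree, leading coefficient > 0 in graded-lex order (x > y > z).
x*y - z

1. Degree: a saddle surface; a quadric, so deg p = 2.
2. Checking where it meets the axes: every point of the x-axis in the box is on the surface; it crosses the z-axis at the gridline z = 0.
3. Together with the visible shape, these determine p as stated. Check: (0, 1, 0) on the y-axis lies on the surface, and p(0, 1, 0) = 0. ✓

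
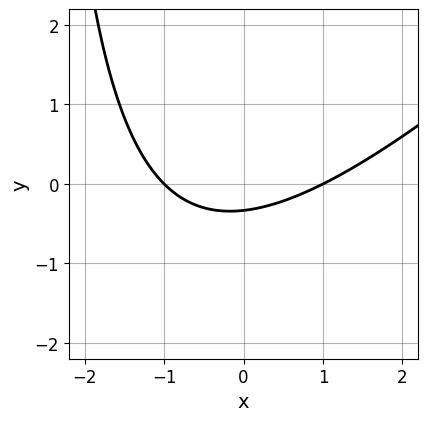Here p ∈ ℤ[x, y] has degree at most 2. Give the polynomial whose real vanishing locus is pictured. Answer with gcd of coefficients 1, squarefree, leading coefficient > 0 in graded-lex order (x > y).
x^2 - x*y - 3*y - 1

deg p = 2. No degree-1 curve has this shape.
From the visible intercepts: the x-axis gridline crossings are at x ∈ {-1, 1}.
The integer polynomial consistent with all of this is the stated p.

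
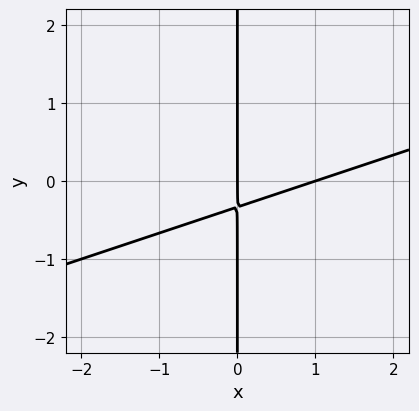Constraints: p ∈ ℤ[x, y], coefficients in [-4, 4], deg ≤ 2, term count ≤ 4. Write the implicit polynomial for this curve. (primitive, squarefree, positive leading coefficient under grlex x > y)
1. The degree is 2 — no degree-1 curve has this shape.
2. From the axis intercepts and sections: the x-axis gridline crossings are at x ∈ {0, 1}; every point of the y-axis in the box is on the curve.
3. Together with the visible shape, these determine p as stated.

x^2 - 3*x*y - x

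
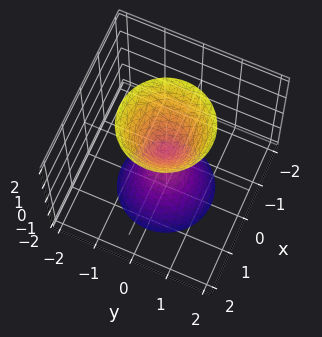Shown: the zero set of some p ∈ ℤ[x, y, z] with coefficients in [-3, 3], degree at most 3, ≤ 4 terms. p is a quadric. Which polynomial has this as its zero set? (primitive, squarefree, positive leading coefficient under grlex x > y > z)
3*x^2 + 3*y^2 - z^2

(a) The picture has 2 separate pieces.
(b) Degree: a double cone through the origin; a quadric, so deg p = 2.
(c) Symmetries: it's symmetric under z → −z, forcing even powers of z; every cross-section ⟂ z is a circle, so x, y appear only via x² + y².
(d) Checking where it meets the axes: it crosses the z-axis at the gridline z = 0; one x-axis crossing is at x = 0; a circular section at z = 1 has radius between 0 and 1.
(e) The integer polynomial consistent with all of this is the stated p.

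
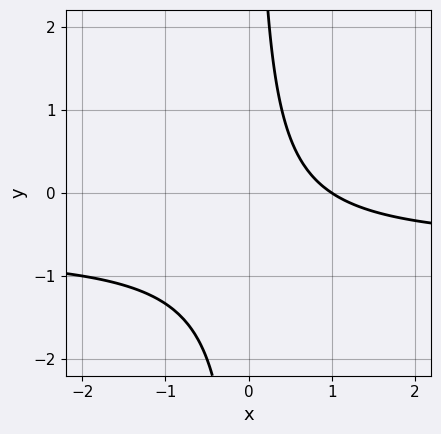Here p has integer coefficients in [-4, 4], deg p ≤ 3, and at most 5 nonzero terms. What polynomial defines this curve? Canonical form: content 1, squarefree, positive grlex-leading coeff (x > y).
3*x*y + 2*x - 2

(a) Degree: the shape is more complex than any degree-1 curve, so deg p = 2.
(b) Against the integer gridlines: one x-axis crossing is at x = 1; it misses every integer gridline on the y-axis.
(c) Fitting integer coefficients to these (and the overall shape) gives p.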